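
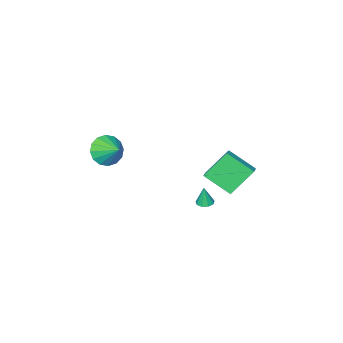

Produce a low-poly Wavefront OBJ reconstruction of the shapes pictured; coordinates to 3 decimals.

v -3.407 0.934 -2.12
v -2.695 -0.61 -1.03
v -4.709 1.479 -0.498
v -3.997 -0.066 0.592
v -2.743 1.486 -1.772
v -2.031 -0.059 -0.682
v -4.045 2.03 -0.15
v -3.333 0.486 0.94
v 3.712 -1.66 3.263
v 4.494 -1.342 2.623
v 3.808 -0.46 3.977
v 4.034 -1.164 2.384
v 3.487 -1.118 2.381
v 3 -1.218 2.614
v 2.705 -1.436 3.021
v 2.679 -1.715 3.494
v 2.93 -1.978 3.904
v 3.39 -2.157 4.143
v 3.937 -2.203 4.146
v 4.423 -2.103 3.913
v 4.719 -1.885 3.505
v 4.745 -1.606 3.033
v -0.878 1.386 -1.624
v -0.405 1.645 -1.646
v -0.802 1.354 -0.376
v -0.682 1.889 -1.623
v -1.05 1.897 -1.6
v -1.338 1.666 -1.589
v -1.411 1.304 -1.593
v -1.234 0.98 -1.612
v -0.89 0.846 -1.636
v -0.541 0.965 -1.655
v -0.349 1.28 -1.658
f 2 4 1
f 5 2 1
f 1 4 3
f 3 5 1
f 2 8 4
f 6 2 5
f 6 8 2
f 4 8 3
f 7 5 3
f 3 8 7
f 7 6 5
f 8 6 7
f 10 9 12
f 10 12 11
f 12 9 13
f 12 13 11
f 13 9 14
f 13 14 11
f 14 9 15
f 14 15 11
f 15 9 16
f 15 16 11
f 16 9 17
f 16 17 11
f 17 9 18
f 17 18 11
f 18 9 19
f 18 19 11
f 19 9 20
f 19 20 11
f 20 9 21
f 20 21 11
f 21 9 22
f 21 22 11
f 22 9 10
f 22 10 11
f 24 23 26
f 24 26 25
f 26 23 27
f 26 27 25
f 27 23 28
f 27 28 25
f 28 23 29
f 28 29 25
f 29 23 30
f 29 30 25
f 30 23 31
f 30 31 25
f 31 23 32
f 31 32 25
f 32 23 33
f 32 33 25
f 33 23 24
f 33 24 25



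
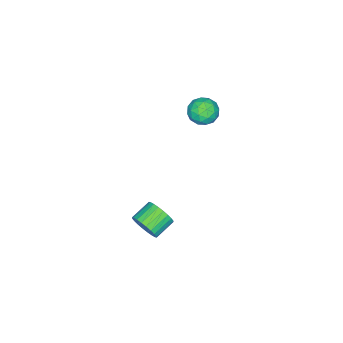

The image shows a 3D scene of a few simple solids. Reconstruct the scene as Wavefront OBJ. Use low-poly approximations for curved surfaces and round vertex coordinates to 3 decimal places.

v 0.156 2.005 2.586
v 0.626 2.581 2.778
v 0.474 1.399 3.622
v 0.944 1.975 3.814
v 0.183 2.079 3.825
v -0.013 2.454 3.185
v 1.113 1.526 3.215
v 0.917 1.901 2.575
v 1.217 2.285 3.168
v 0.642 2.627 3.544
v 0.458 1.353 2.856
v -0.117 1.695 3.232
v 0.363 2.346 2.591
v 0.737 1.634 3.809
v 0.29 1.695 3.815
v 0.566 2.034 3.929
v -0.013 2.272 2.83
v 0.263 2.61 2.943
v 0.004 2.315 3.558
v 0.837 1.37 3.457
v 1.113 1.708 3.57
v 0.534 1.946 2.471
v 0.81 2.285 2.585
v 1.096 1.665 2.842
v 0.986 2.511 2.933
v 1.174 2.154 3.542
v 1.273 1.89 3.19
v 1.158 2.111 2.814
v 0.649 2.712 3.155
v 0.836 2.355 3.764
v 0.389 2.417 3.77
v 0.273 2.637 3.393
v 0.996 2.538 3.383
v 0.264 1.625 2.636
v 0.451 1.268 3.245
v 0.827 1.343 3.007
v 0.711 1.563 2.63
v -0.074 1.826 2.858
v 0.114 1.469 3.467
v -0.058 1.869 3.586
v -0.173 2.09 3.21
v 0.104 1.442 3.017
v 4.147 1.288 -2.786
v 4.467 1.627 -2.199
v 3.473 1.851 -1.786
v 3.153 1.512 -2.374
v 4.44 1.85 -2.386
v 3.446 2.075 -1.973
v 4.368 1.988 -2.634
v 3.374 2.212 -2.221
v 4.263 2.019 -2.905
v 3.268 2.244 -2.492
v 4.14 1.939 -3.158
v 3.145 2.163 -2.745
v 4.018 1.76 -3.355
v 3.023 1.984 -2.942
v 3.916 1.509 -3.465
v 2.921 1.733 -3.052
v 3.849 1.224 -3.471
v 2.854 1.448 -3.059
v 3.827 0.949 -3.374
v 2.833 1.173 -2.961
v 3.854 0.725 -3.187
v 2.86 0.95 -2.774
v 3.926 0.588 -2.939
v 2.932 0.812 -2.526
v 4.032 0.556 -2.668
v 3.037 0.781 -2.255
v 4.155 0.637 -2.415
v 3.16 0.861 -2.002
v 4.277 0.816 -2.218
v 3.282 1.04 -1.805
v 4.379 1.067 -2.108
v 3.384 1.291 -1.695
v 4.446 1.352 -2.101
v 3.451 1.576 -1.689
f 1 38 17
f 38 12 41
f 17 41 6
f 38 41 17
f 1 17 13
f 17 6 18
f 13 18 2
f 17 18 13
f 1 13 22
f 13 2 23
f 22 23 8
f 13 23 22
f 1 22 34
f 22 8 37
f 34 37 11
f 22 37 34
f 1 34 38
f 34 11 42
f 38 42 12
f 34 42 38
f 2 18 29
f 18 6 32
f 29 32 10
f 18 32 29
f 6 41 19
f 41 12 40
f 19 40 5
f 41 40 19
f 12 42 39
f 42 11 35
f 39 35 3
f 42 35 39
f 11 37 36
f 37 8 24
f 36 24 7
f 37 24 36
f 8 23 28
f 23 2 25
f 28 25 9
f 23 25 28
f 4 30 16
f 30 10 31
f 16 31 5
f 30 31 16
f 4 16 14
f 16 5 15
f 14 15 3
f 16 15 14
f 4 14 21
f 14 3 20
f 21 20 7
f 14 20 21
f 4 21 26
f 21 7 27
f 26 27 9
f 21 27 26
f 4 26 30
f 26 9 33
f 30 33 10
f 26 33 30
f 5 31 19
f 31 10 32
f 19 32 6
f 31 32 19
f 3 15 39
f 15 5 40
f 39 40 12
f 15 40 39
f 7 20 36
f 20 3 35
f 36 35 11
f 20 35 36
f 9 27 28
f 27 7 24
f 28 24 8
f 27 24 28
f 10 33 29
f 33 9 25
f 29 25 2
f 33 25 29
f 44 43 47
f 44 47 45
f 45 47 48
f 45 48 46
f 47 43 49
f 47 49 48
f 48 49 50
f 48 50 46
f 49 43 51
f 49 51 50
f 50 51 52
f 50 52 46
f 51 43 53
f 51 53 52
f 52 53 54
f 52 54 46
f 53 43 55
f 53 55 54
f 54 55 56
f 54 56 46
f 55 43 57
f 55 57 56
f 56 57 58
f 56 58 46
f 57 43 59
f 57 59 58
f 58 59 60
f 58 60 46
f 59 43 61
f 59 61 60
f 60 61 62
f 60 62 46
f 61 43 63
f 61 63 62
f 62 63 64
f 62 64 46
f 63 43 65
f 63 65 64
f 64 65 66
f 64 66 46
f 65 43 67
f 65 67 66
f 66 67 68
f 66 68 46
f 67 43 69
f 67 69 68
f 68 69 70
f 68 70 46
f 69 43 71
f 69 71 70
f 70 71 72
f 70 72 46
f 71 43 73
f 71 73 72
f 72 73 74
f 72 74 46
f 73 43 75
f 73 75 74
f 74 75 76
f 74 76 46
f 75 43 44
f 75 44 76
f 76 44 45
f 76 45 46



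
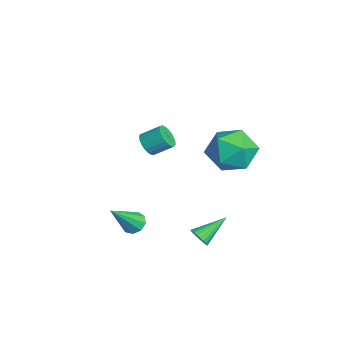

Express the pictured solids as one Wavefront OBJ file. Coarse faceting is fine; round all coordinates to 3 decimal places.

v 2.563 3.047 3.781
v 3.251 3.033 2.838
v 3.689 1.787 4.622
v 4.377 1.773 3.679
v 4.332 2.723 4.355
v 3.636 3.503 3.835
v 3.304 1.317 3.625
v 2.608 2.097 3.105
v 3.709 1.964 2.742
v 4.344 2.833 3.193
v 2.596 1.987 4.267
v 3.231 2.856 4.718
v 4.095 0.992 -0.97
v 4.486 1.258 -1.16
v 3.625 2.208 -0.23
v 4.348 1.289 -1.299
v 4.17 1.275 -1.388
v 3.981 1.218 -1.413
v 3.81 1.126 -1.372
v 3.682 1.014 -1.269
v 3.616 0.898 -1.12
v 3.624 0.797 -0.949
v 3.703 0.725 -0.781
v 3.842 0.694 -0.642
v 4.019 0.708 -0.553
v 4.208 0.766 -0.528
v 4.38 0.857 -0.569
v 4.508 0.969 -0.672
v 4.573 1.085 -0.821
v 4.566 1.186 -0.992
v -1.74 -0.158 0.856
v -1.162 -0.36 0.949
v -0.961 0.476 1.517
v -1.54 0.678 1.424
v -1.136 -0.22 0.734
v -0.935 0.616 1.302
v -1.214 -0.069 0.54
v -1.014 0.766 1.108
v -1.384 0.066 0.401
v -1.183 0.902 0.969
v -1.615 0.163 0.34
v -1.414 0.998 0.908
v -1.868 0.204 0.369
v -1.667 1.04 0.937
v -2.099 0.183 0.482
v -1.898 1.018 1.05
v -2.268 0.103 0.66
v -2.067 0.938 1.228
v -2.345 -0.023 0.871
v -2.145 0.813 1.439
v -2.318 -0.171 1.08
v -2.118 0.664 1.648
v -2.191 -0.317 1.25
v -1.991 0.518 1.818
v -1.987 -0.436 1.352
v -1.786 0.399 1.92
v -1.739 -0.507 1.368
v -1.538 0.329 1.937
v -1.492 -0.517 1.296
v -1.291 0.319 1.864
v -1.288 -0.465 1.148
v -1.087 0.371 1.716
v 1.476 -1.262 -1.725
v 1.946 -1.373 -2.046
v 2.224 -2.338 -0.255
v 2.002 -1.043 -1.833
v 1.812 -0.816 -1.57
v 1.465 -0.797 -1.379
v 1.123 -0.995 -1.351
v 0.946 -1.319 -1.497
v 1.017 -1.615 -1.751
v 1.303 -1.747 -1.992
v 1.67 -1.651 -2.109
f 1 12 6
f 1 6 2
f 1 2 8
f 1 8 11
f 1 11 12
f 2 6 10
f 6 12 5
f 12 11 3
f 11 8 7
f 8 2 9
f 4 10 5
f 4 5 3
f 4 3 7
f 4 7 9
f 4 9 10
f 5 10 6
f 3 5 12
f 7 3 11
f 9 7 8
f 10 9 2
f 14 13 16
f 14 16 15
f 16 13 17
f 16 17 15
f 17 13 18
f 17 18 15
f 18 13 19
f 18 19 15
f 19 13 20
f 19 20 15
f 20 13 21
f 20 21 15
f 21 13 22
f 21 22 15
f 22 13 23
f 22 23 15
f 23 13 24
f 23 24 15
f 24 13 25
f 24 25 15
f 25 13 26
f 25 26 15
f 26 13 27
f 26 27 15
f 27 13 28
f 27 28 15
f 28 13 29
f 28 29 15
f 29 13 30
f 29 30 15
f 30 13 14
f 30 14 15
f 32 31 35
f 32 35 33
f 33 35 36
f 33 36 34
f 35 31 37
f 35 37 36
f 36 37 38
f 36 38 34
f 37 31 39
f 37 39 38
f 38 39 40
f 38 40 34
f 39 31 41
f 39 41 40
f 40 41 42
f 40 42 34
f 41 31 43
f 41 43 42
f 42 43 44
f 42 44 34
f 43 31 45
f 43 45 44
f 44 45 46
f 44 46 34
f 45 31 47
f 45 47 46
f 46 47 48
f 46 48 34
f 47 31 49
f 47 49 48
f 48 49 50
f 48 50 34
f 49 31 51
f 49 51 50
f 50 51 52
f 50 52 34
f 51 31 53
f 51 53 52
f 52 53 54
f 52 54 34
f 53 31 55
f 53 55 54
f 54 55 56
f 54 56 34
f 55 31 57
f 55 57 56
f 56 57 58
f 56 58 34
f 57 31 59
f 57 59 58
f 58 59 60
f 58 60 34
f 59 31 61
f 59 61 60
f 60 61 62
f 60 62 34
f 61 31 32
f 61 32 62
f 62 32 33
f 62 33 34
f 64 63 66
f 64 66 65
f 66 63 67
f 66 67 65
f 67 63 68
f 67 68 65
f 68 63 69
f 68 69 65
f 69 63 70
f 69 70 65
f 70 63 71
f 70 71 65
f 71 63 72
f 71 72 65
f 72 63 73
f 72 73 65
f 73 63 64
f 73 64 65



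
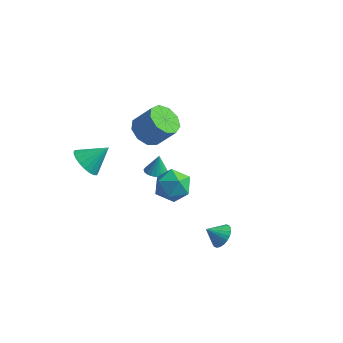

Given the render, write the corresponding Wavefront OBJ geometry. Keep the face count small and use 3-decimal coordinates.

v -3.709 -3.959 0.683
v -3.095 -4.72 0.747
v -2.771 -3.121 1.657
v -2.944 -4.516 0.427
v -2.926 -4.216 0.152
v -3.044 -3.872 -0.032
v -3.276 -3.543 -0.091
v -3.583 -3.285 -0.017
v -3.912 -3.144 0.178
v -4.205 -3.144 0.46
v -4.413 -3.285 0.781
v -4.499 -3.542 1.085
v -4.448 -3.871 1.32
v -4.27 -4.216 1.444
v -3.994 -4.516 1.437
v -3.669 -4.72 1.299
v -3.351 -4.792 1.055
v -3.198 2.069 -1.455
v -2.375 1.746 -2.058
v -1.319 1.988 -0.748
v -2.142 2.311 -0.145
v -2.463 2.47 -2.122
v -1.407 2.712 -0.811
v -2.895 3.006 -1.873
v -1.839 3.249 -0.563
v -3.468 3.104 -1.429
v -2.412 3.346 -0.119
v -3.915 2.717 -0.997
v -2.859 2.96 0.313
v -4.027 2.027 -0.779
v -2.971 2.27 0.531
v -3.75 1.357 -0.878
v -2.694 1.599 0.432
v -3.215 1.019 -1.247
v -2.159 1.262 0.063
v -2.672 1.173 -1.713
v -1.616 1.416 -0.403
v 0.859 -2.417 0.26
v 1.796 -2.737 0.725
v 0.464 -4.103 -0.105
v 1.401 -4.423 0.36
v 0.596 -4.014 0.977
v 0.84 -2.972 1.203
v 1.42 -3.868 -0.583
v 1.664 -2.826 -0.357
v 2.142 -3.634 0.204
v 1.633 -3.724 1.168
v 0.627 -3.116 -0.548
v 0.118 -3.206 0.416
v -1.622 0.11 -2.748
v -1.223 0.649 -2.914
v -1.578 0.43 -1.612
v -1.487 0.76 -2.936
v -1.774 0.76 -2.925
v -2.034 0.647 -2.883
v -2.223 0.441 -2.818
v -2.308 0.178 -2.741
v -2.275 -0.097 -2.664
v -2.128 -0.335 -2.603
v -1.894 -0.497 -2.566
v -1.613 -0.554 -2.561
v -1.333 -0.496 -2.588
v -1.103 -0.333 -2.642
v -0.963 -0.093 -2.715
v -0.937 0.181 -2.794
v -1.029 0.444 -2.864
v 3.948 -3.362 -2.911
v 4.38 -3.996 -2.842
v 3.232 -3.778 -2.249
v 4.488 -3.826 -2.619
v 4.514 -3.586 -2.44
v 4.454 -3.312 -2.333
v 4.317 -3.045 -2.315
v 4.123 -2.827 -2.386
v 3.903 -2.69 -2.538
v 3.689 -2.656 -2.747
v 3.515 -2.729 -2.981
v 3.407 -2.898 -3.204
v 3.381 -3.138 -3.382
v 3.441 -3.413 -3.489
v 3.579 -3.679 -3.508
v 3.772 -3.897 -3.436
v 3.992 -4.034 -3.285
v 4.206 -4.069 -3.076
f 2 1 4
f 2 4 3
f 4 1 5
f 4 5 3
f 5 1 6
f 5 6 3
f 6 1 7
f 6 7 3
f 7 1 8
f 7 8 3
f 8 1 9
f 8 9 3
f 9 1 10
f 9 10 3
f 10 1 11
f 10 11 3
f 11 1 12
f 11 12 3
f 12 1 13
f 12 13 3
f 13 1 14
f 13 14 3
f 14 1 15
f 14 15 3
f 15 1 16
f 15 16 3
f 16 1 17
f 16 17 3
f 17 1 2
f 17 2 3
f 19 18 22
f 19 22 20
f 20 22 23
f 20 23 21
f 22 18 24
f 22 24 23
f 23 24 25
f 23 25 21
f 24 18 26
f 24 26 25
f 25 26 27
f 25 27 21
f 26 18 28
f 26 28 27
f 27 28 29
f 27 29 21
f 28 18 30
f 28 30 29
f 29 30 31
f 29 31 21
f 30 18 32
f 30 32 31
f 31 32 33
f 31 33 21
f 32 18 34
f 32 34 33
f 33 34 35
f 33 35 21
f 34 18 36
f 34 36 35
f 35 36 37
f 35 37 21
f 36 18 19
f 36 19 37
f 37 19 20
f 37 20 21
f 38 49 43
f 38 43 39
f 38 39 45
f 38 45 48
f 38 48 49
f 39 43 47
f 43 49 42
f 49 48 40
f 48 45 44
f 45 39 46
f 41 47 42
f 41 42 40
f 41 40 44
f 41 44 46
f 41 46 47
f 42 47 43
f 40 42 49
f 44 40 48
f 46 44 45
f 47 46 39
f 51 50 53
f 51 53 52
f 53 50 54
f 53 54 52
f 54 50 55
f 54 55 52
f 55 50 56
f 55 56 52
f 56 50 57
f 56 57 52
f 57 50 58
f 57 58 52
f 58 50 59
f 58 59 52
f 59 50 60
f 59 60 52
f 60 50 61
f 60 61 52
f 61 50 62
f 61 62 52
f 62 50 63
f 62 63 52
f 63 50 64
f 63 64 52
f 64 50 65
f 64 65 52
f 65 50 66
f 65 66 52
f 66 50 51
f 66 51 52
f 68 67 70
f 68 70 69
f 70 67 71
f 70 71 69
f 71 67 72
f 71 72 69
f 72 67 73
f 72 73 69
f 73 67 74
f 73 74 69
f 74 67 75
f 74 75 69
f 75 67 76
f 75 76 69
f 76 67 77
f 76 77 69
f 77 67 78
f 77 78 69
f 78 67 79
f 78 79 69
f 79 67 80
f 79 80 69
f 80 67 81
f 80 81 69
f 81 67 82
f 81 82 69
f 82 67 83
f 82 83 69
f 83 67 84
f 83 84 69
f 84 67 68
f 84 68 69



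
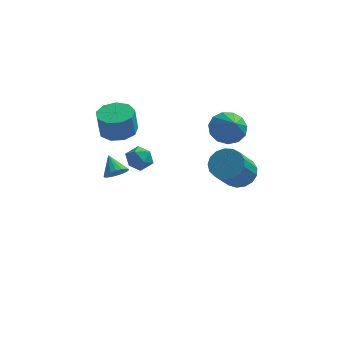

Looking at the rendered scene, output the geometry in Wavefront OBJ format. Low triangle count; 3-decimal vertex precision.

v 2.077 -1.869 2.032
v 2.632 -2.356 1.851
v 2.158 -3.357 3.087
v 1.603 -2.871 3.268
v 2.788 -2.132 2.092
v 2.313 -3.134 3.328
v 2.781 -1.848 2.319
v 2.306 -2.85 3.555
v 2.612 -1.569 2.48
v 2.138 -2.571 3.716
v 2.321 -1.359 2.539
v 1.847 -2.36 3.775
v 1.975 -1.265 2.482
v 1.5 -2.267 3.718
v 1.651 -1.31 2.321
v 1.177 -2.312 3.558
v 1.425 -1.483 2.095
v 0.951 -2.485 3.331
v 1.349 -1.745 1.854
v 0.875 -2.746 3.09
v 1.439 -2.035 1.653
v 0.965 -3.036 2.889
v 1.676 -2.287 1.54
v 1.201 -3.288 2.776
v 2.004 -2.443 1.539
v 1.53 -3.445 2.775
v 2.349 -2.468 1.651
v 1.875 -3.47 2.887
v 1.341 2.772 1.4
v 2.108 2.695 1.041
v 1.699 1.848 2.36
v 2.145 3.046 1.364
v 1.927 3.31 1.699
v 1.523 3.403 1.939
v 1.062 3.296 2.008
v 0.689 3.022 1.883
v 0.523 2.669 1.605
v 0.617 2.349 1.262
v 0.941 2.163 0.962
v 1.393 2.17 0.802
v 1.827 2.369 0.831
v -3.4 2.547 -1.649
v -2.876 2.66 -1.429
v -3.82 3.253 -1.011
v -2.893 2.827 -1.625
v -3.011 2.939 -1.826
v -3.206 2.973 -1.992
v -3.439 2.923 -2.09
v -3.665 2.798 -2.1
v -3.838 2.624 -2.022
v -3.925 2.434 -1.869
v -3.908 2.267 -1.673
v -3.79 2.156 -1.473
v -3.595 2.122 -1.307
v -3.361 2.172 -1.209
v -3.136 2.296 -1.198
v -2.962 2.471 -1.277
v -3.079 0.973 2.246
v -2.598 1.627 2.36
v -2.699 1.501 3.509
v -3.181 0.847 3.394
v -3.134 1.787 2.33
v -3.236 1.661 3.479
v -3.645 1.566 2.261
v -3.747 1.44 3.409
v -3.891 1.068 2.184
v -3.993 0.942 3.333
v -3.757 0.525 2.136
v -3.859 0.399 3.285
v -3.306 0.192 2.14
v -3.408 0.066 3.288
v -2.749 0.225 2.193
v -2.85 0.098 3.341
v -2.346 0.607 2.27
v -2.447 0.481 3.419
v -2.286 1.161 2.336
v -2.388 1.035 3.485
v -3.035 2.841 -0.584
v -2.688 3.305 -0.948
v -2.152 2.175 -0.592
v -1.805 2.639 -0.956
v -1.967 2.767 -0.304
v -2.513 3.179 -0.299
v -2.327 2.301 -1.241
v -2.873 2.713 -1.236
v -2.251 2.971 -1.354
v -2.028 3.259 -0.775
v -2.812 2.221 -0.765
v -2.589 2.509 -0.186
f 2 1 5
f 2 5 3
f 3 5 6
f 3 6 4
f 5 1 7
f 5 7 6
f 6 7 8
f 6 8 4
f 7 1 9
f 7 9 8
f 8 9 10
f 8 10 4
f 9 1 11
f 9 11 10
f 10 11 12
f 10 12 4
f 11 1 13
f 11 13 12
f 12 13 14
f 12 14 4
f 13 1 15
f 13 15 14
f 14 15 16
f 14 16 4
f 15 1 17
f 15 17 16
f 16 17 18
f 16 18 4
f 17 1 19
f 17 19 18
f 18 19 20
f 18 20 4
f 19 1 21
f 19 21 20
f 20 21 22
f 20 22 4
f 21 1 23
f 21 23 22
f 22 23 24
f 22 24 4
f 23 1 25
f 23 25 24
f 24 25 26
f 24 26 4
f 25 1 27
f 25 27 26
f 26 27 28
f 26 28 4
f 27 1 2
f 27 2 28
f 28 2 3
f 28 3 4
f 30 29 32
f 30 32 31
f 32 29 33
f 32 33 31
f 33 29 34
f 33 34 31
f 34 29 35
f 34 35 31
f 35 29 36
f 35 36 31
f 36 29 37
f 36 37 31
f 37 29 38
f 37 38 31
f 38 29 39
f 38 39 31
f 39 29 40
f 39 40 31
f 40 29 41
f 40 41 31
f 41 29 30
f 41 30 31
f 43 42 45
f 43 45 44
f 45 42 46
f 45 46 44
f 46 42 47
f 46 47 44
f 47 42 48
f 47 48 44
f 48 42 49
f 48 49 44
f 49 42 50
f 49 50 44
f 50 42 51
f 50 51 44
f 51 42 52
f 51 52 44
f 52 42 53
f 52 53 44
f 53 42 54
f 53 54 44
f 54 42 55
f 54 55 44
f 55 42 56
f 55 56 44
f 56 42 57
f 56 57 44
f 57 42 43
f 57 43 44
f 59 58 62
f 59 62 60
f 60 62 63
f 60 63 61
f 62 58 64
f 62 64 63
f 63 64 65
f 63 65 61
f 64 58 66
f 64 66 65
f 65 66 67
f 65 67 61
f 66 58 68
f 66 68 67
f 67 68 69
f 67 69 61
f 68 58 70
f 68 70 69
f 69 70 71
f 69 71 61
f 70 58 72
f 70 72 71
f 71 72 73
f 71 73 61
f 72 58 74
f 72 74 73
f 73 74 75
f 73 75 61
f 74 58 76
f 74 76 75
f 75 76 77
f 75 77 61
f 76 58 59
f 76 59 77
f 77 59 60
f 77 60 61
f 78 89 83
f 78 83 79
f 78 79 85
f 78 85 88
f 78 88 89
f 79 83 87
f 83 89 82
f 89 88 80
f 88 85 84
f 85 79 86
f 81 87 82
f 81 82 80
f 81 80 84
f 81 84 86
f 81 86 87
f 82 87 83
f 80 82 89
f 84 80 88
f 86 84 85
f 87 86 79



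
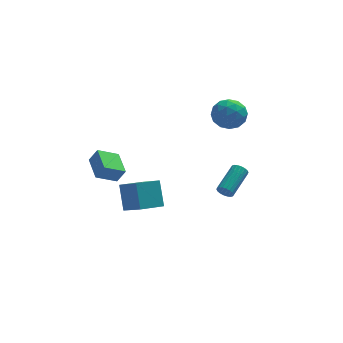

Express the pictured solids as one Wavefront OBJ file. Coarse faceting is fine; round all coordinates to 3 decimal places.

v -2.938 2.921 -4.63
v -4.159 2.644 -3.96
v -3.146 4.571 -4.326
v -4.368 4.293 -3.657
v -2.452 2.827 -3.783
v -3.674 2.549 -3.114
v -2.661 4.476 -3.48
v -3.882 4.199 -2.81
v 2.37 3.138 0.311
v 2.931 3.423 1.192
v 3.789 2.337 -0.332
v 4.35 2.622 0.549
v 3.557 1.888 0.626
v 2.68 2.383 1.023
v 4.04 3.377 -0.163
v 3.163 3.872 0.234
v 3.963 3.571 0.899
v 3.664 2.651 1.387
v 3.056 3.109 -0.527
v 2.757 2.189 -0.039
v 2.526 3.351 0.808
v 4.194 2.409 0.052
v 3.728 1.978 0.097
v 4.058 2.145 0.615
v 2.378 2.74 0.709
v 2.708 2.907 1.227
v 3.076 2.005 0.894
v 4.012 2.853 -0.367
v 4.342 3.02 0.151
v 2.662 3.615 0.245
v 2.992 3.782 0.763
v 3.644 3.755 -0.034
v 3.462 3.605 1.154
v 4.296 3.135 0.776
v 4.114 3.578 0.357
v 3.598 3.869 0.591
v 3.286 3.065 1.441
v 4.121 2.594 1.063
v 3.655 2.162 1.108
v 3.139 2.454 1.341
v 3.893 3.151 1.268
v 2.599 3.166 -0.203
v 3.434 2.695 -0.581
v 3.581 3.306 -0.481
v 3.065 3.598 -0.248
v 2.424 2.625 0.084
v 3.258 2.155 -0.294
v 3.122 1.891 0.269
v 2.606 2.182 0.503
v 2.827 2.609 -0.408
v -3.269 -3.414 -2.208
v -3.364 -2.443 -0.877
v -1.958 -2.785 -2.574
v -2.052 -1.814 -1.244
v -2.508 -4.506 -1.356
v -2.602 -3.535 -0.026
v -1.196 -3.877 -1.723
v -1.291 -2.906 -0.392
v 2.425 -1.528 -2.757
v 2.74 -1.566 -3.157
v 3.789 -0.169 -2.462
v 3.475 -0.132 -2.063
v 2.586 -1.415 -3.228
v 3.635 -0.018 -2.533
v 2.4 -1.286 -3.206
v 3.449 0.11 -2.511
v 2.219 -1.206 -3.094
v 3.268 0.191 -2.399
v 2.079 -1.189 -2.917
v 3.129 0.207 -2.222
v 2.008 -1.24 -2.707
v 3.057 0.157 -2.012
v 2.019 -1.347 -2.508
v 3.068 0.049 -1.813
v 2.111 -1.491 -2.358
v 3.16 -0.094 -1.663
v 2.265 -1.642 -2.287
v 3.314 -0.245 -1.592
v 2.451 -1.77 -2.309
v 3.5 -0.374 -1.614
v 2.632 -1.851 -2.421
v 3.681 -0.454 -1.726
v 2.771 -1.867 -2.598
v 3.821 -0.471 -1.903
v 2.843 -1.817 -2.808
v 3.892 -0.42 -2.113
v 2.832 -1.709 -3.007
v 3.881 -0.313 -2.312
f 2 4 1
f 5 2 1
f 1 4 3
f 3 5 1
f 2 8 4
f 6 2 5
f 6 8 2
f 4 8 3
f 7 5 3
f 3 8 7
f 7 6 5
f 8 6 7
f 9 46 25
f 46 20 49
f 25 49 14
f 46 49 25
f 9 25 21
f 25 14 26
f 21 26 10
f 25 26 21
f 9 21 30
f 21 10 31
f 30 31 16
f 21 31 30
f 9 30 42
f 30 16 45
f 42 45 19
f 30 45 42
f 9 42 46
f 42 19 50
f 46 50 20
f 42 50 46
f 10 26 37
f 26 14 40
f 37 40 18
f 26 40 37
f 14 49 27
f 49 20 48
f 27 48 13
f 49 48 27
f 20 50 47
f 50 19 43
f 47 43 11
f 50 43 47
f 19 45 44
f 45 16 32
f 44 32 15
f 45 32 44
f 16 31 36
f 31 10 33
f 36 33 17
f 31 33 36
f 12 38 24
f 38 18 39
f 24 39 13
f 38 39 24
f 12 24 22
f 24 13 23
f 22 23 11
f 24 23 22
f 12 22 29
f 22 11 28
f 29 28 15
f 22 28 29
f 12 29 34
f 29 15 35
f 34 35 17
f 29 35 34
f 12 34 38
f 34 17 41
f 38 41 18
f 34 41 38
f 13 39 27
f 39 18 40
f 27 40 14
f 39 40 27
f 11 23 47
f 23 13 48
f 47 48 20
f 23 48 47
f 15 28 44
f 28 11 43
f 44 43 19
f 28 43 44
f 17 35 36
f 35 15 32
f 36 32 16
f 35 32 36
f 18 41 37
f 41 17 33
f 37 33 10
f 41 33 37
f 52 54 51
f 55 52 51
f 51 54 53
f 53 55 51
f 52 58 54
f 56 52 55
f 56 58 52
f 54 58 53
f 57 55 53
f 53 58 57
f 57 56 55
f 58 56 57
f 60 59 63
f 60 63 61
f 61 63 64
f 61 64 62
f 63 59 65
f 63 65 64
f 64 65 66
f 64 66 62
f 65 59 67
f 65 67 66
f 66 67 68
f 66 68 62
f 67 59 69
f 67 69 68
f 68 69 70
f 68 70 62
f 69 59 71
f 69 71 70
f 70 71 72
f 70 72 62
f 71 59 73
f 71 73 72
f 72 73 74
f 72 74 62
f 73 59 75
f 73 75 74
f 74 75 76
f 74 76 62
f 75 59 77
f 75 77 76
f 76 77 78
f 76 78 62
f 77 59 79
f 77 79 78
f 78 79 80
f 78 80 62
f 79 59 81
f 79 81 80
f 80 81 82
f 80 82 62
f 81 59 83
f 81 83 82
f 82 83 84
f 82 84 62
f 83 59 85
f 83 85 84
f 84 85 86
f 84 86 62
f 85 59 87
f 85 87 86
f 86 87 88
f 86 88 62
f 87 59 60
f 87 60 88
f 88 60 61
f 88 61 62



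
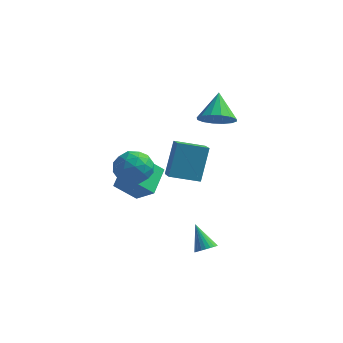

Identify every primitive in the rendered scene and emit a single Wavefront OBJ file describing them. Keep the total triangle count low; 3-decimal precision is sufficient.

v -1.751 -1.366 1.624
v -0.818 -1.378 1.782
v -1.622 -2.622 0.758
v -0.689 -2.634 0.916
v -1.29 -2.826 1.621
v -1.37 -2.05 2.156
v -1.07 -1.95 0.384
v -1.15 -1.174 0.919
v -0.397 -1.739 1.015
v -0.533 -2.28 1.779
v -1.907 -1.72 0.761
v -2.043 -2.261 1.525
v -1.296 -1.262 1.779
v -1.144 -2.738 0.761
v -1.497 -2.851 1.175
v -0.949 -2.858 1.268
v -1.621 -1.657 1.999
v -1.072 -1.664 2.092
v -1.349 -2.515 1.997
v -1.368 -2.336 0.448
v -0.819 -2.343 0.541
v -1.491 -1.142 1.272
v -0.943 -1.149 1.365
v -1.091 -1.485 0.543
v -0.5 -1.481 1.421
v -0.424 -2.219 0.912
v -0.648 -1.818 0.599
v -0.695 -1.361 0.914
v -0.58 -1.799 1.87
v -0.504 -2.537 1.361
v -0.857 -2.65 1.776
v -0.904 -2.194 2.09
v -0.333 -2.012 1.42
v -1.936 -1.463 1.179
v -1.86 -2.201 0.67
v -1.536 -1.806 0.45
v -1.583 -1.35 0.764
v -2.016 -1.781 1.628
v -1.94 -2.519 1.119
v -1.745 -2.639 1.626
v -1.792 -2.182 1.941
v -2.107 -1.988 1.12
v -2.525 1.159 -2.922
v -3.418 0.627 -1.985
v -2.646 2.593 -2.222
v -3.539 2.06 -1.285
v -1.521 0.86 -2.135
v -2.414 0.327 -1.198
v -1.642 2.293 -1.435
v -2.535 1.761 -0.498
v 0.519 3.227 1.852
v 1.277 2.984 2.314
v 0.181 4.293 2.968
v 1.417 3.333 2.023
v 1.316 3.654 1.685
v 1.002 3.86 1.393
v 0.559 3.897 1.223
v 0.104 3.754 1.222
v -0.239 3.469 1.39
v -0.379 3.12 1.682
v -0.278 2.799 2.02
v 0.036 2.593 2.312
v 0.479 2.556 2.481
v 0.934 2.7 2.482
v 2.395 -2.601 -2.579
v 2.84 -2.497 -2.33
v 1.685 -2.099 -1.521
v 2.81 -2.324 -2.432
v 2.717 -2.193 -2.557
v 2.575 -2.125 -2.684
v 2.406 -2.129 -2.796
v 2.235 -2.204 -2.875
v 2.088 -2.341 -2.909
v 1.988 -2.516 -2.892
v 1.95 -2.705 -2.828
v 1.98 -2.878 -2.726
v 2.073 -3.009 -2.602
v 2.215 -3.077 -2.474
v 2.384 -3.074 -2.362
v 2.555 -2.998 -2.284
v 2.702 -2.862 -2.25
v 2.802 -2.686 -2.266
v -0.934 1.136 -1.053
v -0.899 2.056 0.62
v -1.517 2.07 -1.555
v -1.482 2.99 0.118
v 0.362 1.75 -1.418
v 0.397 2.67 0.255
v -0.221 2.684 -1.92
v -0.186 3.604 -0.247
f 1 38 17
f 38 12 41
f 17 41 6
f 38 41 17
f 1 17 13
f 17 6 18
f 13 18 2
f 17 18 13
f 1 13 22
f 13 2 23
f 22 23 8
f 13 23 22
f 1 22 34
f 22 8 37
f 34 37 11
f 22 37 34
f 1 34 38
f 34 11 42
f 38 42 12
f 34 42 38
f 2 18 29
f 18 6 32
f 29 32 10
f 18 32 29
f 6 41 19
f 41 12 40
f 19 40 5
f 41 40 19
f 12 42 39
f 42 11 35
f 39 35 3
f 42 35 39
f 11 37 36
f 37 8 24
f 36 24 7
f 37 24 36
f 8 23 28
f 23 2 25
f 28 25 9
f 23 25 28
f 4 30 16
f 30 10 31
f 16 31 5
f 30 31 16
f 4 16 14
f 16 5 15
f 14 15 3
f 16 15 14
f 4 14 21
f 14 3 20
f 21 20 7
f 14 20 21
f 4 21 26
f 21 7 27
f 26 27 9
f 21 27 26
f 4 26 30
f 26 9 33
f 30 33 10
f 26 33 30
f 5 31 19
f 31 10 32
f 19 32 6
f 31 32 19
f 3 15 39
f 15 5 40
f 39 40 12
f 15 40 39
f 7 20 36
f 20 3 35
f 36 35 11
f 20 35 36
f 9 27 28
f 27 7 24
f 28 24 8
f 27 24 28
f 10 33 29
f 33 9 25
f 29 25 2
f 33 25 29
f 44 46 43
f 47 44 43
f 43 46 45
f 45 47 43
f 44 50 46
f 48 44 47
f 48 50 44
f 46 50 45
f 49 47 45
f 45 50 49
f 49 48 47
f 50 48 49
f 52 51 54
f 52 54 53
f 54 51 55
f 54 55 53
f 55 51 56
f 55 56 53
f 56 51 57
f 56 57 53
f 57 51 58
f 57 58 53
f 58 51 59
f 58 59 53
f 59 51 60
f 59 60 53
f 60 51 61
f 60 61 53
f 61 51 62
f 61 62 53
f 62 51 63
f 62 63 53
f 63 51 64
f 63 64 53
f 64 51 52
f 64 52 53
f 66 65 68
f 66 68 67
f 68 65 69
f 68 69 67
f 69 65 70
f 69 70 67
f 70 65 71
f 70 71 67
f 71 65 72
f 71 72 67
f 72 65 73
f 72 73 67
f 73 65 74
f 73 74 67
f 74 65 75
f 74 75 67
f 75 65 76
f 75 76 67
f 76 65 77
f 76 77 67
f 77 65 78
f 77 78 67
f 78 65 79
f 78 79 67
f 79 65 80
f 79 80 67
f 80 65 81
f 80 81 67
f 81 65 82
f 81 82 67
f 82 65 66
f 82 66 67
f 84 86 83
f 87 84 83
f 83 86 85
f 85 87 83
f 84 90 86
f 88 84 87
f 88 90 84
f 86 90 85
f 89 87 85
f 85 90 89
f 89 88 87
f 90 88 89



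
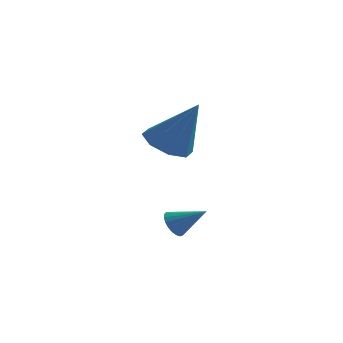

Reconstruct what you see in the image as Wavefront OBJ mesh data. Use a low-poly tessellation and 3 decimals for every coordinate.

v 0.273 1.544 -0.437
v 0.999 1.8 -0.843
v 1.247 1.436 1.237
v 0.647 2.312 -0.605
v 0.076 2.375 -0.269
v -0.38 1.951 -0.031
v -0.453 1.289 -0.032
v -0.1 0.777 -0.27
v 0.471 0.714 -0.606
v 0.926 1.138 -0.843
v 0.696 0.44 -3.34
v 0.967 0.608 -3.738
v 1.684 0.36 -2.7
v 0.917 0.789 -3.638
v 0.83 0.91 -3.488
v 0.719 0.949 -3.311
v 0.604 0.9 -3.14
v 0.505 0.772 -3.003
v 0.439 0.587 -2.924
v 0.417 0.376 -2.917
v 0.444 0.176 -2.984
v 0.514 0.022 -3.111
v 0.616 -0.06 -3.279
v 0.731 -0.055 -3.457
v 0.84 0.036 -3.614
v 0.925 0.196 -3.724
v 0.969 0.399 -3.768
f 2 1 4
f 2 4 3
f 4 1 5
f 4 5 3
f 5 1 6
f 5 6 3
f 6 1 7
f 6 7 3
f 7 1 8
f 7 8 3
f 8 1 9
f 8 9 3
f 9 1 10
f 9 10 3
f 10 1 2
f 10 2 3
f 12 11 14
f 12 14 13
f 14 11 15
f 14 15 13
f 15 11 16
f 15 16 13
f 16 11 17
f 16 17 13
f 17 11 18
f 17 18 13
f 18 11 19
f 18 19 13
f 19 11 20
f 19 20 13
f 20 11 21
f 20 21 13
f 21 11 22
f 21 22 13
f 22 11 23
f 22 23 13
f 23 11 24
f 23 24 13
f 24 11 25
f 24 25 13
f 25 11 26
f 25 26 13
f 26 11 27
f 26 27 13
f 27 11 12
f 27 12 13



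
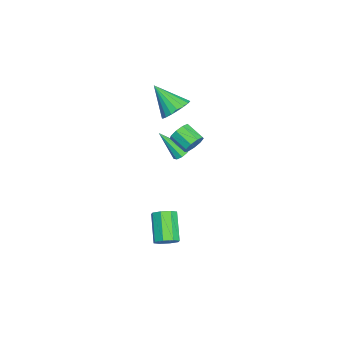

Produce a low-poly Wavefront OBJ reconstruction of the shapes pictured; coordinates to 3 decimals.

v 4.296 -1.92 -4.215
v 4.629 -1.484 -3.675
v 3.077 -1.824 -2.444
v 2.744 -2.26 -2.985
v 4.278 -1.173 -4.031
v 2.726 -1.513 -2.8
v 3.938 -1.299 -4.496
v 2.386 -1.639 -3.265
v 3.807 -1.789 -4.796
v 2.255 -2.129 -3.565
v 3.963 -2.356 -4.756
v 2.411 -2.696 -3.525
v 4.314 -2.667 -4.4
v 2.762 -3.007 -3.169
v 4.654 -2.541 -3.935
v 3.102 -2.881 -2.704
v 4.785 -2.051 -3.635
v 3.233 -2.391 -2.404
v 0.19 -1.564 0.369
v 0.504 -1.191 0.719
v 0.03 -2.896 1.931
v 0.103 -1.108 0.749
v -0.257 -1.238 0.601
v -0.408 -1.52 0.344
v -0.279 -1.823 0.099
v 0.07 -2.005 -0.02
v 0.474 -1.98 0.043
v 0.746 -1.76 0.258
v 0.758 -1.449 0.525
v 3.02 -0.509 3.721
v 3.543 -0.635 4.199
v 2.863 -1.558 4.698
v 2.34 -1.431 4.219
v 3.226 -0.304 4.38
v 2.546 -1.227 4.878
v 2.813 -0.069 4.252
v 2.133 -0.992 4.75
v 2.496 -0.039 3.876
v 1.816 -0.962 4.374
v 2.425 -0.229 3.427
v 1.745 -1.152 3.925
v 2.632 -0.55 3.116
v 1.952 -1.473 3.614
v 3.021 -0.851 3.088
v 2.341 -1.774 3.586
v 3.409 -0.992 3.356
v 2.729 -1.915 3.854
v 3.615 -0.907 3.795
v 2.935 -1.83 4.293
v -1.245 -2.053 3.092
v -0.289 -2.194 3.45
v -1.995 -3.447 4.548
v -0.443 -1.845 3.705
v -0.756 -1.538 3.838
v -1.166 -1.332 3.823
v -1.591 -1.27 3.664
v -1.948 -1.362 3.391
v -2.165 -1.592 3.06
v -2.2 -1.913 2.734
v -2.046 -2.262 2.48
v -1.734 -2.569 2.347
v -1.324 -2.775 2.361
v -0.899 -2.837 2.52
v -0.542 -2.745 2.793
v -0.325 -2.515 3.125
f 2 1 5
f 2 5 3
f 3 5 6
f 3 6 4
f 5 1 7
f 5 7 6
f 6 7 8
f 6 8 4
f 7 1 9
f 7 9 8
f 8 9 10
f 8 10 4
f 9 1 11
f 9 11 10
f 10 11 12
f 10 12 4
f 11 1 13
f 11 13 12
f 12 13 14
f 12 14 4
f 13 1 15
f 13 15 14
f 14 15 16
f 14 16 4
f 15 1 17
f 15 17 16
f 16 17 18
f 16 18 4
f 17 1 2
f 17 2 18
f 18 2 3
f 18 3 4
f 20 19 22
f 20 22 21
f 22 19 23
f 22 23 21
f 23 19 24
f 23 24 21
f 24 19 25
f 24 25 21
f 25 19 26
f 25 26 21
f 26 19 27
f 26 27 21
f 27 19 28
f 27 28 21
f 28 19 29
f 28 29 21
f 29 19 20
f 29 20 21
f 31 30 34
f 31 34 32
f 32 34 35
f 32 35 33
f 34 30 36
f 34 36 35
f 35 36 37
f 35 37 33
f 36 30 38
f 36 38 37
f 37 38 39
f 37 39 33
f 38 30 40
f 38 40 39
f 39 40 41
f 39 41 33
f 40 30 42
f 40 42 41
f 41 42 43
f 41 43 33
f 42 30 44
f 42 44 43
f 43 44 45
f 43 45 33
f 44 30 46
f 44 46 45
f 45 46 47
f 45 47 33
f 46 30 48
f 46 48 47
f 47 48 49
f 47 49 33
f 48 30 31
f 48 31 49
f 49 31 32
f 49 32 33
f 51 50 53
f 51 53 52
f 53 50 54
f 53 54 52
f 54 50 55
f 54 55 52
f 55 50 56
f 55 56 52
f 56 50 57
f 56 57 52
f 57 50 58
f 57 58 52
f 58 50 59
f 58 59 52
f 59 50 60
f 59 60 52
f 60 50 61
f 60 61 52
f 61 50 62
f 61 62 52
f 62 50 63
f 62 63 52
f 63 50 64
f 63 64 52
f 64 50 65
f 64 65 52
f 65 50 51
f 65 51 52



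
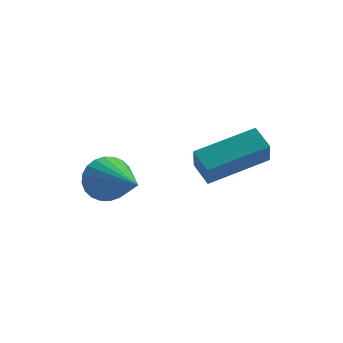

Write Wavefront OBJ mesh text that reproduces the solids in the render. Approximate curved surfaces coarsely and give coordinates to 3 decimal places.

v -1.758 1.505 -0.797
v -1.263 1.225 -1.345
v -1.782 -0.445 0.177
v -1.065 1.328 -1.133
v -0.972 1.459 -0.87
v -1 1.597 -0.595
v -1.142 1.72 -0.351
v -1.379 1.811 -0.175
v -1.673 1.855 -0.094
v -1.98 1.846 -0.12
v -2.253 1.785 -0.249
v -2.451 1.681 -0.461
v -2.543 1.551 -0.725
v -2.516 1.413 -0.999
v -2.373 1.29 -1.243
v -2.137 1.199 -1.419
v -1.843 1.155 -1.5
v -1.536 1.164 -1.474
v 0.271 -0.713 -0.321
v 0.039 -1.081 0.557
v 0.258 0.054 -0.002
v 0.026 -0.315 0.875
v 2.194 -0.865 0.125
v 1.962 -1.234 1.002
v 2.181 -0.099 0.443
v 1.949 -0.467 1.321
f 2 1 4
f 2 4 3
f 4 1 5
f 4 5 3
f 5 1 6
f 5 6 3
f 6 1 7
f 6 7 3
f 7 1 8
f 7 8 3
f 8 1 9
f 8 9 3
f 9 1 10
f 9 10 3
f 10 1 11
f 10 11 3
f 11 1 12
f 11 12 3
f 12 1 13
f 12 13 3
f 13 1 14
f 13 14 3
f 14 1 15
f 14 15 3
f 15 1 16
f 15 16 3
f 16 1 17
f 16 17 3
f 17 1 18
f 17 18 3
f 18 1 2
f 18 2 3
f 20 22 19
f 23 20 19
f 19 22 21
f 21 23 19
f 20 26 22
f 24 20 23
f 24 26 20
f 22 26 21
f 25 23 21
f 21 26 25
f 25 24 23
f 26 24 25



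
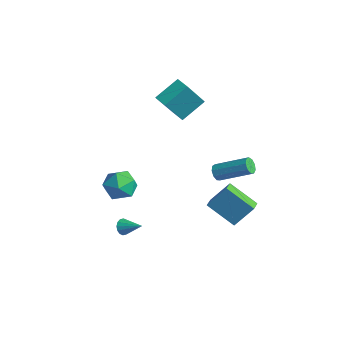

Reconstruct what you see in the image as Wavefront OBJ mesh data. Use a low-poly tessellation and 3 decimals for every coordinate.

v -4.009 2.804 0.457
v -3.901 1.584 2.273
v -3.896 4.182 1.377
v -3.788 2.961 3.192
v -3.132 2.779 0.388
v -3.024 1.558 2.203
v -3.019 4.156 1.307
v -2.911 2.936 3.123
v -0.647 -2.886 -3.789
v -0.355 -3.117 -4.138
v 0.387 -2.454 -3.211
v -0.4 -2.876 -4.236
v -0.512 -2.638 -4.214
v -0.659 -2.466 -4.079
v -0.804 -2.406 -3.866
v -0.906 -2.475 -3.632
v -0.938 -2.654 -3.441
v -0.893 -2.895 -3.343
v -0.781 -3.133 -3.364
v -0.634 -3.305 -3.5
v -0.49 -3.365 -3.713
v -0.387 -3.296 -3.946
v -0.845 3.306 -2.694
v -0.542 3.292 -3.129
v 0.869 4.419 -2.18
v 0.565 4.434 -1.746
v -0.763 3.579 -3.141
v 0.648 4.706 -2.193
v -1.022 3.739 -2.945
v 0.389 4.866 -1.996
v -1.199 3.696 -2.631
v 0.212 4.823 -1.683
v -1.211 3.471 -2.347
v 0.2 4.598 -1.398
v -1.051 3.169 -2.226
v 0.36 4.296 -1.277
v -0.795 2.931 -2.323
v 0.616 4.059 -1.374
v -0.563 2.869 -2.595
v 0.848 3.996 -1.646
v -0.463 3.011 -2.913
v 0.948 4.139 -1.964
v 0.1 2.161 -3.728
v 0.616 3.03 -2.462
v 1.498 2.87 -4.785
v 2.014 3.739 -3.519
v 0.586 1.541 -3.501
v 1.102 2.41 -2.235
v 1.984 2.25 -4.558
v 2.5 3.119 -3.292
v -0.627 -1.983 -0.89
v -0.284 -2.399 -0.036
v -1.516 -3.321 -1.184
v -1.173 -3.737 -0.33
v -1.801 -2.947 -0.291
v -1.251 -2.12 -0.109
v -0.549 -3.6 -1.111
v 0.001 -2.773 -0.929
v -0.236 -3.398 -0.173
v -1.01 -2.994 0.334
v -0.79 -2.726 -1.554
v -1.564 -2.322 -1.047
f 2 4 1
f 5 2 1
f 1 4 3
f 3 5 1
f 2 8 4
f 6 2 5
f 6 8 2
f 4 8 3
f 7 5 3
f 3 8 7
f 7 6 5
f 8 6 7
f 10 9 12
f 10 12 11
f 12 9 13
f 12 13 11
f 13 9 14
f 13 14 11
f 14 9 15
f 14 15 11
f 15 9 16
f 15 16 11
f 16 9 17
f 16 17 11
f 17 9 18
f 17 18 11
f 18 9 19
f 18 19 11
f 19 9 20
f 19 20 11
f 20 9 21
f 20 21 11
f 21 9 22
f 21 22 11
f 22 9 10
f 22 10 11
f 24 23 27
f 24 27 25
f 25 27 28
f 25 28 26
f 27 23 29
f 27 29 28
f 28 29 30
f 28 30 26
f 29 23 31
f 29 31 30
f 30 31 32
f 30 32 26
f 31 23 33
f 31 33 32
f 32 33 34
f 32 34 26
f 33 23 35
f 33 35 34
f 34 35 36
f 34 36 26
f 35 23 37
f 35 37 36
f 36 37 38
f 36 38 26
f 37 23 39
f 37 39 38
f 38 39 40
f 38 40 26
f 39 23 41
f 39 41 40
f 40 41 42
f 40 42 26
f 41 23 24
f 41 24 42
f 42 24 25
f 42 25 26
f 44 46 43
f 47 44 43
f 43 46 45
f 45 47 43
f 44 50 46
f 48 44 47
f 48 50 44
f 46 50 45
f 49 47 45
f 45 50 49
f 49 48 47
f 50 48 49
f 51 62 56
f 51 56 52
f 51 52 58
f 51 58 61
f 51 61 62
f 52 56 60
f 56 62 55
f 62 61 53
f 61 58 57
f 58 52 59
f 54 60 55
f 54 55 53
f 54 53 57
f 54 57 59
f 54 59 60
f 55 60 56
f 53 55 62
f 57 53 61
f 59 57 58
f 60 59 52



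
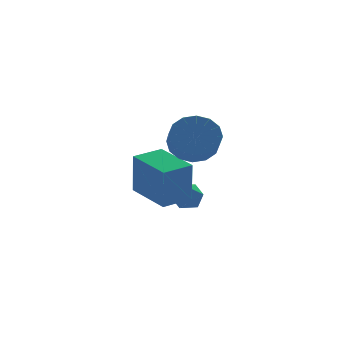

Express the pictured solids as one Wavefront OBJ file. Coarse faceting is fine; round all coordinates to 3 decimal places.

v -1.327 3.689 -1.702
v -0.724 3.552 -1.247
v -2.076 3.148 -0.873
v -1.473 3.011 -0.418
v -1.718 3.73 -0.524
v -1.255 4.065 -1.037
v -1.545 2.635 -1.083
v -1.082 2.97 -1.596
v -0.859 2.901 -0.864
v -0.966 3.578 -0.519
v -1.834 3.122 -1.601
v -1.941 3.799 -1.256
v -2.604 -0.525 3.505
v -1.61 -0.498 3.841
v -1.821 -1.328 4.532
v -2.816 -1.355 4.195
v -1.878 -0.157 4.168
v -2.09 -0.987 4.859
v -2.341 0.085 4.318
v -2.553 -0.745 5.008
v -2.875 0.164 4.249
v -3.086 -0.666 4.94
v -3.336 0.058 3.981
v -3.547 -0.771 4.672
v -3.601 -0.204 3.586
v -3.812 -1.033 4.277
v -3.599 -0.552 3.168
v -3.81 -1.382 3.859
v -3.33 -0.893 2.841
v -3.542 -1.723 3.532
v -2.867 -1.135 2.692
v -3.079 -1.965 3.382
v -2.334 -1.214 2.76
v -2.545 -2.044 3.451
v -1.873 -1.109 3.028
v -2.084 -1.938 3.719
v -1.608 -0.847 3.423
v -1.819 -1.676 4.114
v -4.144 -1.338 0.53
v -4.22 -1.614 2.469
v -4.715 0.624 0.786
v -4.791 0.349 2.726
v -2.829 -0.969 0.634
v -2.905 -1.244 2.574
v -3.4 0.994 0.891
v -3.476 0.718 2.83
f 1 12 6
f 1 6 2
f 1 2 8
f 1 8 11
f 1 11 12
f 2 6 10
f 6 12 5
f 12 11 3
f 11 8 7
f 8 2 9
f 4 10 5
f 4 5 3
f 4 3 7
f 4 7 9
f 4 9 10
f 5 10 6
f 3 5 12
f 7 3 11
f 9 7 8
f 10 9 2
f 14 13 17
f 14 17 15
f 15 17 18
f 15 18 16
f 17 13 19
f 17 19 18
f 18 19 20
f 18 20 16
f 19 13 21
f 19 21 20
f 20 21 22
f 20 22 16
f 21 13 23
f 21 23 22
f 22 23 24
f 22 24 16
f 23 13 25
f 23 25 24
f 24 25 26
f 24 26 16
f 25 13 27
f 25 27 26
f 26 27 28
f 26 28 16
f 27 13 29
f 27 29 28
f 28 29 30
f 28 30 16
f 29 13 31
f 29 31 30
f 30 31 32
f 30 32 16
f 31 13 33
f 31 33 32
f 32 33 34
f 32 34 16
f 33 13 35
f 33 35 34
f 34 35 36
f 34 36 16
f 35 13 37
f 35 37 36
f 36 37 38
f 36 38 16
f 37 13 14
f 37 14 38
f 38 14 15
f 38 15 16
f 40 42 39
f 43 40 39
f 39 42 41
f 41 43 39
f 40 46 42
f 44 40 43
f 44 46 40
f 42 46 41
f 45 43 41
f 41 46 45
f 45 44 43
f 46 44 45



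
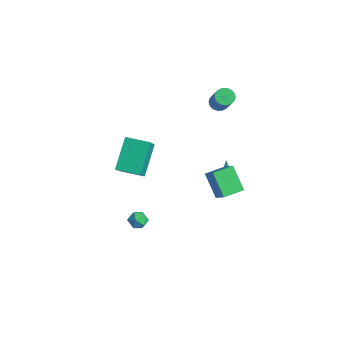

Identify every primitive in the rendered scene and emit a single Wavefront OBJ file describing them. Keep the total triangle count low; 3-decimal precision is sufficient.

v 2.85 1.907 -3.315
v 1.62 2.014 -2.019
v 3.02 3.245 -3.265
v 1.789 3.352 -1.969
v 3.831 1.748 -2.371
v 2.6 1.855 -1.075
v 4 3.086 -2.321
v 2.77 3.193 -1.025
v 0.401 3.906 2.868
v 0.881 3.831 2.5
v 2.04 3.379 4.104
v 1.559 3.454 4.472
v 0.899 4.062 2.552
v 2.057 3.611 4.157
v 0.84 4.27 2.653
v 1.999 3.818 4.257
v 0.715 4.422 2.786
v 1.874 3.971 4.39
v 0.542 4.496 2.932
v 1.701 4.044 4.536
v 0.347 4.48 3.068
v 1.506 4.028 4.672
v 0.161 4.376 3.173
v 1.32 3.925 4.778
v 0.011 4.201 3.232
v 1.17 3.749 4.837
v -0.08 3.981 3.236
v 1.079 3.529 4.84
v -0.097 3.749 3.183
v 1.061 3.298 4.788
v -0.039 3.542 3.083
v 1.12 3.09 4.687
v 0.086 3.389 2.95
v 1.245 2.938 4.554
v 0.259 3.316 2.804
v 1.418 2.864 4.408
v 0.454 3.332 2.668
v 1.613 2.88 4.272
v 0.64 3.435 2.562
v 1.799 2.984 4.167
v 0.79 3.611 2.503
v 1.949 3.159 4.108
v 2.899 -5.178 3.52
v 1.99 -3.842 4.998
v 1.912 -4.225 2.052
v 1.003 -2.889 3.53
v 4.017 -4.251 3.37
v 3.108 -2.915 4.848
v 3.03 -3.298 1.902
v 2.121 -1.962 3.38
v 1.67 -3.313 -2.819
v 2.015 -2.936 -3.256
v 2.605 -3.664 -2.384
v 2.95 -3.287 -2.821
v 2.591 -2.993 -2.333
v 2.013 -2.776 -2.602
v 2.607 -3.824 -3.038
v 2.029 -3.607 -3.307
v 2.594 -3.251 -3.391
v 2.584 -2.738 -2.956
v 2.036 -3.862 -2.684
v 2.026 -3.349 -2.249
v 1.291 3.954 -4.426
v 1.594 3.51 -4.368
v 1.029 4.046 -2.334
v 1.765 3.704 -4.355
v 1.827 3.954 -4.359
v 1.767 4.205 -4.377
v 1.597 4.398 -4.407
v 1.358 4.489 -4.441
v 1.103 4.458 -4.472
v 0.892 4.311 -4.492
v 0.771 4.082 -4.497
v 0.77 3.824 -4.485
v 0.889 3.595 -4.46
v 1.099 3.449 -4.427
v 1.354 3.418 -4.394
f 2 4 1
f 5 2 1
f 1 4 3
f 3 5 1
f 2 8 4
f 6 2 5
f 6 8 2
f 4 8 3
f 7 5 3
f 3 8 7
f 7 6 5
f 8 6 7
f 10 9 13
f 10 13 11
f 11 13 14
f 11 14 12
f 13 9 15
f 13 15 14
f 14 15 16
f 14 16 12
f 15 9 17
f 15 17 16
f 16 17 18
f 16 18 12
f 17 9 19
f 17 19 18
f 18 19 20
f 18 20 12
f 19 9 21
f 19 21 20
f 20 21 22
f 20 22 12
f 21 9 23
f 21 23 22
f 22 23 24
f 22 24 12
f 23 9 25
f 23 25 24
f 24 25 26
f 24 26 12
f 25 9 27
f 25 27 26
f 26 27 28
f 26 28 12
f 27 9 29
f 27 29 28
f 28 29 30
f 28 30 12
f 29 9 31
f 29 31 30
f 30 31 32
f 30 32 12
f 31 9 33
f 31 33 32
f 32 33 34
f 32 34 12
f 33 9 35
f 33 35 34
f 34 35 36
f 34 36 12
f 35 9 37
f 35 37 36
f 36 37 38
f 36 38 12
f 37 9 39
f 37 39 38
f 38 39 40
f 38 40 12
f 39 9 41
f 39 41 40
f 40 41 42
f 40 42 12
f 41 9 10
f 41 10 42
f 42 10 11
f 42 11 12
f 44 46 43
f 47 44 43
f 43 46 45
f 45 47 43
f 44 50 46
f 48 44 47
f 48 50 44
f 46 50 45
f 49 47 45
f 45 50 49
f 49 48 47
f 50 48 49
f 51 62 56
f 51 56 52
f 51 52 58
f 51 58 61
f 51 61 62
f 52 56 60
f 56 62 55
f 62 61 53
f 61 58 57
f 58 52 59
f 54 60 55
f 54 55 53
f 54 53 57
f 54 57 59
f 54 59 60
f 55 60 56
f 53 55 62
f 57 53 61
f 59 57 58
f 60 59 52
f 64 63 66
f 64 66 65
f 66 63 67
f 66 67 65
f 67 63 68
f 67 68 65
f 68 63 69
f 68 69 65
f 69 63 70
f 69 70 65
f 70 63 71
f 70 71 65
f 71 63 72
f 71 72 65
f 72 63 73
f 72 73 65
f 73 63 74
f 73 74 65
f 74 63 75
f 74 75 65
f 75 63 76
f 75 76 65
f 76 63 77
f 76 77 65
f 77 63 64
f 77 64 65



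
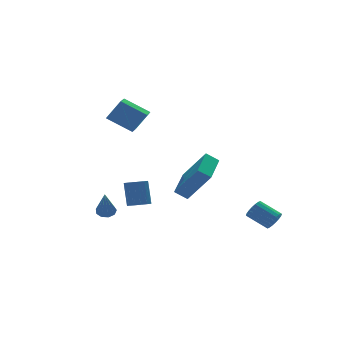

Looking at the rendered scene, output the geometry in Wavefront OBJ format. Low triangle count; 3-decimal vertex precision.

v -2.443 3.88 -4.727
v -2.199 4.259 -4.429
v -2.917 2.98 -3.193
v -2.553 4.35 -4.485
v -2.855 4.221 -4.654
v -2.964 3.932 -4.857
v -2.829 3.619 -4.999
v -2.514 3.428 -5.014
v -2.165 3.448 -4.894
v -1.946 3.67 -4.696
v -1.96 3.99 -4.512
v -2.789 3.007 2.019
v -2.125 2.711 3.145
v -2.191 3.86 1.89
v -1.527 3.565 3.016
v -1.753 2.155 1.184
v -1.089 1.86 2.31
v -1.155 3.009 1.055
v -0.491 2.713 2.181
v 3.441 -2.997 -4.064
v 3.906 -2.917 -3.711
v 3.265 -1.963 -3.083
v 2.799 -2.043 -3.436
v 3.955 -2.753 -3.91
v 3.314 -1.799 -3.282
v 3.902 -2.637 -4.14
v 3.261 -1.683 -3.512
v 3.758 -2.593 -4.354
v 3.116 -1.639 -3.726
v 3.55 -2.629 -4.512
v 2.909 -1.675 -3.884
v 3.321 -2.737 -4.58
v 2.68 -1.783 -3.952
v 3.116 -2.898 -4.547
v 2.475 -1.943 -3.918
v 2.975 -3.077 -4.417
v 2.334 -2.123 -3.789
v 2.926 -3.241 -4.218
v 2.285 -2.287 -3.59
v 2.979 -3.357 -3.988
v 2.338 -2.403 -3.36
v 3.124 -3.401 -3.774
v 2.482 -2.447 -3.146
v 3.331 -3.365 -3.616
v 2.69 -2.411 -2.988
v 3.56 -3.257 -3.548
v 2.919 -2.303 -2.92
v 3.765 -3.097 -3.582
v 3.124 -2.142 -2.953
v 1.124 1.757 -3.792
v 0.54 2.105 -3.315
v 2.471 3.415 -3.356
v 1.887 3.763 -2.879
v 1.893 0.677 -2.061
v 1.309 1.025 -1.584
v 3.24 2.335 -1.625
v 2.656 2.683 -1.148
v -3.757 -2.738 -1.778
v -3.292 -3.07 -1.677
v -3.219 -2.575 -0.381
v -3.683 -2.242 -0.482
v -3.179 -2.786 -1.792
v -3.106 -2.291 -0.496
v -3.249 -2.487 -1.903
v -3.176 -1.992 -0.606
v -3.48 -2.267 -1.974
v -3.407 -1.772 -0.677
v -3.799 -2.197 -1.983
v -3.726 -1.701 -0.686
v -4.104 -2.298 -1.927
v -4.031 -1.803 -0.63
v -4.299 -2.539 -1.824
v -4.226 -2.044 -0.527
v -4.322 -2.843 -1.706
v -4.249 -2.348 -0.41
v -4.165 -3.114 -1.612
v -4.092 -2.618 -0.315
v -3.879 -3.265 -1.57
v -3.806 -2.77 -0.273
v -3.553 -3.249 -1.594
v -3.48 -2.754 -0.298
f 2 1 4
f 2 4 3
f 4 1 5
f 4 5 3
f 5 1 6
f 5 6 3
f 6 1 7
f 6 7 3
f 7 1 8
f 7 8 3
f 8 1 9
f 8 9 3
f 9 1 10
f 9 10 3
f 10 1 11
f 10 11 3
f 11 1 2
f 11 2 3
f 13 15 12
f 16 13 12
f 12 15 14
f 14 16 12
f 13 19 15
f 17 13 16
f 17 19 13
f 15 19 14
f 18 16 14
f 14 19 18
f 18 17 16
f 19 17 18
f 21 20 24
f 21 24 22
f 22 24 25
f 22 25 23
f 24 20 26
f 24 26 25
f 25 26 27
f 25 27 23
f 26 20 28
f 26 28 27
f 27 28 29
f 27 29 23
f 28 20 30
f 28 30 29
f 29 30 31
f 29 31 23
f 30 20 32
f 30 32 31
f 31 32 33
f 31 33 23
f 32 20 34
f 32 34 33
f 33 34 35
f 33 35 23
f 34 20 36
f 34 36 35
f 35 36 37
f 35 37 23
f 36 20 38
f 36 38 37
f 37 38 39
f 37 39 23
f 38 20 40
f 38 40 39
f 39 40 41
f 39 41 23
f 40 20 42
f 40 42 41
f 41 42 43
f 41 43 23
f 42 20 44
f 42 44 43
f 43 44 45
f 43 45 23
f 44 20 46
f 44 46 45
f 45 46 47
f 45 47 23
f 46 20 48
f 46 48 47
f 47 48 49
f 47 49 23
f 48 20 21
f 48 21 49
f 49 21 22
f 49 22 23
f 51 53 50
f 54 51 50
f 50 53 52
f 52 54 50
f 51 57 53
f 55 51 54
f 55 57 51
f 53 57 52
f 56 54 52
f 52 57 56
f 56 55 54
f 57 55 56
f 59 58 62
f 59 62 60
f 60 62 63
f 60 63 61
f 62 58 64
f 62 64 63
f 63 64 65
f 63 65 61
f 64 58 66
f 64 66 65
f 65 66 67
f 65 67 61
f 66 58 68
f 66 68 67
f 67 68 69
f 67 69 61
f 68 58 70
f 68 70 69
f 69 70 71
f 69 71 61
f 70 58 72
f 70 72 71
f 71 72 73
f 71 73 61
f 72 58 74
f 72 74 73
f 73 74 75
f 73 75 61
f 74 58 76
f 74 76 75
f 75 76 77
f 75 77 61
f 76 58 78
f 76 78 77
f 77 78 79
f 77 79 61
f 78 58 80
f 78 80 79
f 79 80 81
f 79 81 61
f 80 58 59
f 80 59 81
f 81 59 60
f 81 60 61



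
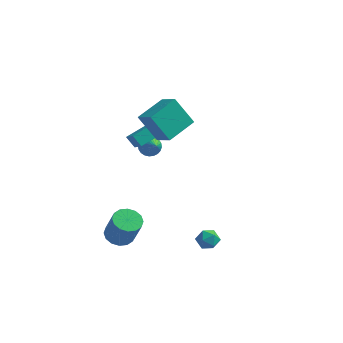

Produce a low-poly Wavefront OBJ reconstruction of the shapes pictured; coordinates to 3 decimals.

v -2.974 4.278 -1.333
v -2.364 4.502 -1.727
v -2.186 3.442 -0.587
v -2.365 4.699 -1.505
v -2.459 4.832 -1.257
v -2.631 4.88 -1.02
v -2.856 4.837 -0.831
v -3.098 4.709 -0.719
v -3.322 4.515 -0.7
v -3.493 4.285 -0.777
v -3.584 4.054 -0.939
v -3.583 3.857 -1.161
v -3.489 3.725 -1.409
v -3.317 3.676 -1.645
v -3.093 3.719 -1.834
v -2.85 3.848 -1.947
v -2.627 4.041 -1.966
v -2.456 4.271 -1.889
v -3.663 2.276 0.594
v -2.915 1.548 1.352
v -2.921 3.501 1.04
v -2.173 2.773 1.798
v -3.067 2.167 -0.098
v -2.319 1.439 0.66
v -2.325 3.392 0.348
v -1.577 2.664 1.106
v -1.997 -2.709 -4.315
v -1.489 -1.929 -4.336
v -0.736 -2.372 -2.525
v -1.243 -3.151 -2.505
v -1.906 -1.802 -4.131
v -1.153 -2.244 -2.321
v -2.347 -1.917 -3.976
v -1.594 -2.359 -2.166
v -2.694 -2.244 -3.912
v -1.941 -2.687 -2.101
v -2.854 -2.696 -3.955
v -2.101 -3.139 -2.145
v -2.784 -3.152 -4.096
v -2.031 -3.594 -2.285
v -2.504 -3.488 -4.295
v -1.751 -3.931 -2.484
v -2.087 -3.616 -4.499
v -1.334 -4.058 -2.689
v -1.646 -3.501 -4.654
v -0.893 -3.943 -2.844
v -1.299 -3.173 -4.719
v -0.546 -3.616 -2.908
v -1.139 -2.721 -4.675
v -0.386 -3.164 -2.865
v -1.209 -2.266 -4.535
v -0.456 -2.708 -2.724
v 3.749 -2.346 -2.545
v 4.285 -2.654 -2.999
v 2.935 -3.206 -2.921
v 3.471 -3.514 -3.375
v 3.538 -3.568 -2.612
v 4.041 -3.036 -2.38
v 3.179 -2.824 -3.54
v 3.682 -2.292 -3.308
v 3.933 -2.949 -3.614
v 4.154 -3.409 -3.041
v 3.066 -2.451 -2.879
v 3.287 -2.911 -2.306
v -2.158 0.583 3.772
v -1.076 -0.09 4.463
v -1.392 2.441 4.38
v -0.31 1.768 5.071
v -0.99 0.672 2.029
v 0.092 -0.001 2.72
v -0.224 2.53 2.637
v 0.858 1.857 3.328
f 2 1 4
f 2 4 3
f 4 1 5
f 4 5 3
f 5 1 6
f 5 6 3
f 6 1 7
f 6 7 3
f 7 1 8
f 7 8 3
f 8 1 9
f 8 9 3
f 9 1 10
f 9 10 3
f 10 1 11
f 10 11 3
f 11 1 12
f 11 12 3
f 12 1 13
f 12 13 3
f 13 1 14
f 13 14 3
f 14 1 15
f 14 15 3
f 15 1 16
f 15 16 3
f 16 1 17
f 16 17 3
f 17 1 18
f 17 18 3
f 18 1 2
f 18 2 3
f 20 22 19
f 23 20 19
f 19 22 21
f 21 23 19
f 20 26 22
f 24 20 23
f 24 26 20
f 22 26 21
f 25 23 21
f 21 26 25
f 25 24 23
f 26 24 25
f 28 27 31
f 28 31 29
f 29 31 32
f 29 32 30
f 31 27 33
f 31 33 32
f 32 33 34
f 32 34 30
f 33 27 35
f 33 35 34
f 34 35 36
f 34 36 30
f 35 27 37
f 35 37 36
f 36 37 38
f 36 38 30
f 37 27 39
f 37 39 38
f 38 39 40
f 38 40 30
f 39 27 41
f 39 41 40
f 40 41 42
f 40 42 30
f 41 27 43
f 41 43 42
f 42 43 44
f 42 44 30
f 43 27 45
f 43 45 44
f 44 45 46
f 44 46 30
f 45 27 47
f 45 47 46
f 46 47 48
f 46 48 30
f 47 27 49
f 47 49 48
f 48 49 50
f 48 50 30
f 49 27 51
f 49 51 50
f 50 51 52
f 50 52 30
f 51 27 28
f 51 28 52
f 52 28 29
f 52 29 30
f 53 64 58
f 53 58 54
f 53 54 60
f 53 60 63
f 53 63 64
f 54 58 62
f 58 64 57
f 64 63 55
f 63 60 59
f 60 54 61
f 56 62 57
f 56 57 55
f 56 55 59
f 56 59 61
f 56 61 62
f 57 62 58
f 55 57 64
f 59 55 63
f 61 59 60
f 62 61 54
f 66 68 65
f 69 66 65
f 65 68 67
f 67 69 65
f 66 72 68
f 70 66 69
f 70 72 66
f 68 72 67
f 71 69 67
f 67 72 71
f 71 70 69
f 72 70 71



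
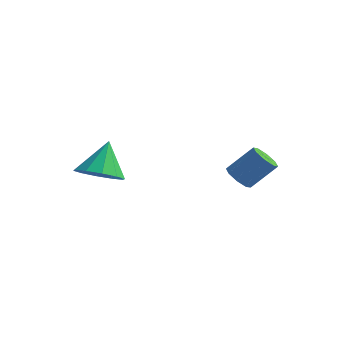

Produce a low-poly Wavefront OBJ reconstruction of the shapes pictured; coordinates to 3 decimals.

v -3.431 -2.685 -2.424
v -2.388 -2.353 -2.533
v -3.589 -1.695 -0.916
v -2.785 -1.911 -2.864
v -3.428 -1.765 -3.027
v -4.073 -1.97 -2.96
v -4.472 -2.448 -2.688
v -4.474 -3.016 -2.315
v -4.078 -3.458 -1.984
v -3.434 -3.604 -1.821
v -2.79 -3.399 -1.888
v -2.39 -2.921 -2.16
v 0.953 1.082 -3.04
v 1.472 1.206 -3.508
v 2.346 1.923 -2.348
v 1.827 1.798 -1.88
v 1.11 1.611 -3.486
v 1.984 2.328 -2.326
v 0.656 1.706 -3.202
v 1.531 2.423 -2.042
v 0.376 1.435 -2.824
v 1.25 2.152 -1.664
v 0.434 0.957 -2.572
v 1.308 1.674 -1.412
v 0.796 0.552 -2.594
v 1.67 1.269 -1.434
v 1.249 0.457 -2.878
v 2.124 1.174 -1.718
v 1.53 0.728 -3.256
v 2.404 1.445 -2.096
f 2 1 4
f 2 4 3
f 4 1 5
f 4 5 3
f 5 1 6
f 5 6 3
f 6 1 7
f 6 7 3
f 7 1 8
f 7 8 3
f 8 1 9
f 8 9 3
f 9 1 10
f 9 10 3
f 10 1 11
f 10 11 3
f 11 1 12
f 11 12 3
f 12 1 2
f 12 2 3
f 14 13 17
f 14 17 15
f 15 17 18
f 15 18 16
f 17 13 19
f 17 19 18
f 18 19 20
f 18 20 16
f 19 13 21
f 19 21 20
f 20 21 22
f 20 22 16
f 21 13 23
f 21 23 22
f 22 23 24
f 22 24 16
f 23 13 25
f 23 25 24
f 24 25 26
f 24 26 16
f 25 13 27
f 25 27 26
f 26 27 28
f 26 28 16
f 27 13 29
f 27 29 28
f 28 29 30
f 28 30 16
f 29 13 14
f 29 14 30
f 30 14 15
f 30 15 16



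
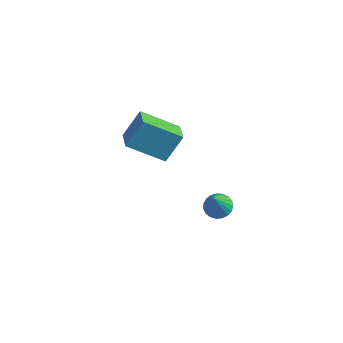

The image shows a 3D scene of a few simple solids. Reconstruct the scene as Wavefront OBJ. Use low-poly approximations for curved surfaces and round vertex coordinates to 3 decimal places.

v 1.97 -2.873 2.742
v 0.595 -3.666 3.673
v 2.31 -2.121 3.886
v 0.935 -2.914 4.816
v 2.645 -3.666 3.064
v 1.27 -4.459 3.994
v 2.985 -2.914 4.207
v 1.61 -3.707 5.138
v 3.773 -1.452 -1.34
v 4.336 -1.18 -1.262
v 3.947 -2.208 0.06
v 4.175 -1.006 -1.149
v 3.945 -0.91 -1.069
v 3.686 -0.908 -1.035
v 3.441 -0.999 -1.054
v 3.254 -1.169 -1.123
v 3.156 -1.388 -1.229
v 3.166 -1.618 -1.354
v 3.28 -1.819 -1.477
v 3.479 -1.957 -1.576
v 3.73 -2.007 -1.634
v 3.988 -1.962 -1.642
v 4.208 -1.828 -1.597
v 4.354 -1.629 -1.508
v 4.399 -1.4 -1.389
f 2 4 1
f 5 2 1
f 1 4 3
f 3 5 1
f 2 8 4
f 6 2 5
f 6 8 2
f 4 8 3
f 7 5 3
f 3 8 7
f 7 6 5
f 8 6 7
f 10 9 12
f 10 12 11
f 12 9 13
f 12 13 11
f 13 9 14
f 13 14 11
f 14 9 15
f 14 15 11
f 15 9 16
f 15 16 11
f 16 9 17
f 16 17 11
f 17 9 18
f 17 18 11
f 18 9 19
f 18 19 11
f 19 9 20
f 19 20 11
f 20 9 21
f 20 21 11
f 21 9 22
f 21 22 11
f 22 9 23
f 22 23 11
f 23 9 24
f 23 24 11
f 24 9 25
f 24 25 11
f 25 9 10
f 25 10 11



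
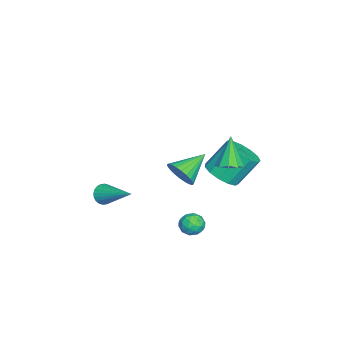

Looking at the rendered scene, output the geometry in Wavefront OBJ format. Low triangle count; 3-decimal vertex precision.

v 0.984 -3.695 -2.231
v 1.343 -3.655 -2.685
v 1.956 -2.185 -1.329
v 1.178 -3.513 -2.746
v 0.984 -3.398 -2.729
v 0.789 -3.328 -2.636
v 0.625 -3.315 -2.481
v 0.515 -3.359 -2.288
v 0.476 -3.454 -2.087
v 0.515 -3.587 -1.907
v 0.625 -3.735 -1.777
v 0.79 -3.878 -1.716
v 0.984 -3.993 -1.733
v 1.178 -4.062 -1.826
v 1.343 -4.076 -1.981
v 1.453 -4.032 -2.173
v 1.491 -3.936 -2.375
v 1.453 -3.804 -2.554
v -2.826 0.966 -2.797
v -2.308 1.723 -3.112
v -2.816 2.651 -1.718
v -3.334 1.894 -1.403
v -2.807 1.777 -3.33
v -3.315 2.704 -1.935
v -3.312 1.573 -3.378
v -3.82 2.5 -1.983
v -3.662 1.176 -3.241
v -4.17 2.104 -1.847
v -3.747 0.713 -2.964
v -4.255 1.641 -1.57
v -3.54 0.33 -2.634
v -4.048 1.258 -1.24
v -3.106 0.149 -2.355
v -3.614 1.077 -0.961
v -2.583 0.228 -2.217
v -3.091 1.155 -0.823
v -2.137 0.541 -2.263
v -2.645 1.468 -0.869
v -1.91 0.989 -2.478
v -2.418 1.916 -1.084
v -1.974 1.43 -2.795
v -2.482 2.357 -1.401
v 1.435 -0.098 -0.083
v 1.952 0.068 0.504
v 0.325 0.798 0.643
v 2.01 0.301 0.305
v 1.98 0.473 0.046
v 1.867 0.559 -0.232
v 1.688 0.544 -0.487
v 1.471 0.432 -0.681
v 1.248 0.239 -0.784
v 1.054 -0.005 -0.78
v 0.917 -0.264 -0.67
v 0.86 -0.497 -0.47
v 0.89 -0.669 -0.212
v 1.003 -0.754 0.066
v 1.181 -0.74 0.322
v 1.399 -0.627 0.516
v 1.622 -0.434 0.619
v 1.816 -0.19 0.615
v 0.197 1.889 -0.049
v 0.642 2.35 0.147
v -0.397 1.811 1.489
v 0.256 2.554 0.008
v -0.158 2.447 -0.157
v -0.406 2.079 -0.272
v -0.371 1.622 -0.282
v -0.071 1.29 -0.183
v 0.354 1.239 -0.021
v 0.706 1.491 0.128
v 0.82 1.931 0.194
v 2.797 1.296 -2.373
v 3.209 0.923 -2.075
v 2.251 0.477 -2.645
v 2.663 0.104 -2.347
v 2.288 0.487 -2.015
v 2.625 0.993 -1.847
v 2.835 0.407 -2.873
v 3.172 0.913 -2.705
v 3.233 0.373 -2.384
v 2.894 0.423 -1.854
v 2.566 0.977 -2.866
v 2.227 1.027 -2.336
v 3.051 1.181 -2.201
v 2.409 0.219 -2.519
v 2.189 0.444 -2.324
v 2.431 0.225 -2.149
v 2.708 1.223 -2.067
v 2.95 1.003 -1.891
v 2.408 0.747 -1.856
v 2.51 0.397 -2.829
v 2.752 0.177 -2.653
v 3.029 1.175 -2.571
v 3.271 0.956 -2.396
v 3.052 0.653 -2.864
v 3.307 0.639 -2.207
v 2.986 0.157 -2.366
v 3.087 0.335 -2.675
v 3.285 0.633 -2.577
v 3.108 0.668 -1.895
v 2.787 0.187 -2.055
v 2.567 0.412 -1.86
v 2.765 0.71 -1.761
v 3.122 0.345 -2.077
v 2.673 1.213 -2.665
v 2.352 0.732 -2.825
v 2.695 0.69 -2.959
v 2.893 0.988 -2.86
v 2.474 1.243 -2.354
v 2.153 0.761 -2.513
v 2.175 0.767 -2.143
v 2.373 1.065 -2.045
v 2.338 1.055 -2.643
f 2 1 4
f 2 4 3
f 4 1 5
f 4 5 3
f 5 1 6
f 5 6 3
f 6 1 7
f 6 7 3
f 7 1 8
f 7 8 3
f 8 1 9
f 8 9 3
f 9 1 10
f 9 10 3
f 10 1 11
f 10 11 3
f 11 1 12
f 11 12 3
f 12 1 13
f 12 13 3
f 13 1 14
f 13 14 3
f 14 1 15
f 14 15 3
f 15 1 16
f 15 16 3
f 16 1 17
f 16 17 3
f 17 1 18
f 17 18 3
f 18 1 2
f 18 2 3
f 20 19 23
f 20 23 21
f 21 23 24
f 21 24 22
f 23 19 25
f 23 25 24
f 24 25 26
f 24 26 22
f 25 19 27
f 25 27 26
f 26 27 28
f 26 28 22
f 27 19 29
f 27 29 28
f 28 29 30
f 28 30 22
f 29 19 31
f 29 31 30
f 30 31 32
f 30 32 22
f 31 19 33
f 31 33 32
f 32 33 34
f 32 34 22
f 33 19 35
f 33 35 34
f 34 35 36
f 34 36 22
f 35 19 37
f 35 37 36
f 36 37 38
f 36 38 22
f 37 19 39
f 37 39 38
f 38 39 40
f 38 40 22
f 39 19 41
f 39 41 40
f 40 41 42
f 40 42 22
f 41 19 20
f 41 20 42
f 42 20 21
f 42 21 22
f 44 43 46
f 44 46 45
f 46 43 47
f 46 47 45
f 47 43 48
f 47 48 45
f 48 43 49
f 48 49 45
f 49 43 50
f 49 50 45
f 50 43 51
f 50 51 45
f 51 43 52
f 51 52 45
f 52 43 53
f 52 53 45
f 53 43 54
f 53 54 45
f 54 43 55
f 54 55 45
f 55 43 56
f 55 56 45
f 56 43 57
f 56 57 45
f 57 43 58
f 57 58 45
f 58 43 59
f 58 59 45
f 59 43 60
f 59 60 45
f 60 43 44
f 60 44 45
f 62 61 64
f 62 64 63
f 64 61 65
f 64 65 63
f 65 61 66
f 65 66 63
f 66 61 67
f 66 67 63
f 67 61 68
f 67 68 63
f 68 61 69
f 68 69 63
f 69 61 70
f 69 70 63
f 70 61 71
f 70 71 63
f 71 61 62
f 71 62 63
f 72 109 88
f 109 83 112
f 88 112 77
f 109 112 88
f 72 88 84
f 88 77 89
f 84 89 73
f 88 89 84
f 72 84 93
f 84 73 94
f 93 94 79
f 84 94 93
f 72 93 105
f 93 79 108
f 105 108 82
f 93 108 105
f 72 105 109
f 105 82 113
f 109 113 83
f 105 113 109
f 73 89 100
f 89 77 103
f 100 103 81
f 89 103 100
f 77 112 90
f 112 83 111
f 90 111 76
f 112 111 90
f 83 113 110
f 113 82 106
f 110 106 74
f 113 106 110
f 82 108 107
f 108 79 95
f 107 95 78
f 108 95 107
f 79 94 99
f 94 73 96
f 99 96 80
f 94 96 99
f 75 101 87
f 101 81 102
f 87 102 76
f 101 102 87
f 75 87 85
f 87 76 86
f 85 86 74
f 87 86 85
f 75 85 92
f 85 74 91
f 92 91 78
f 85 91 92
f 75 92 97
f 92 78 98
f 97 98 80
f 92 98 97
f 75 97 101
f 97 80 104
f 101 104 81
f 97 104 101
f 76 102 90
f 102 81 103
f 90 103 77
f 102 103 90
f 74 86 110
f 86 76 111
f 110 111 83
f 86 111 110
f 78 91 107
f 91 74 106
f 107 106 82
f 91 106 107
f 80 98 99
f 98 78 95
f 99 95 79
f 98 95 99
f 81 104 100
f 104 80 96
f 100 96 73
f 104 96 100



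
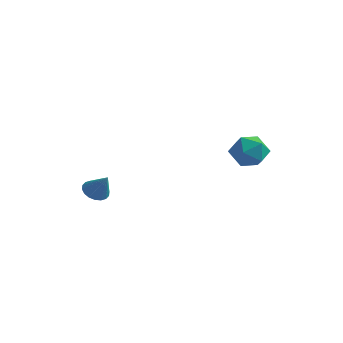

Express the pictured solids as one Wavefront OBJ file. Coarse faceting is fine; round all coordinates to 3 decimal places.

v 3.217 2.218 0.669
v 3.994 2.124 -0.124
v 2.346 0.796 -0.016
v 3.123 0.702 -0.809
v 3.378 0.471 0.251
v 3.917 1.351 0.674
v 2.423 1.569 -0.814
v 2.962 2.449 -0.391
v 3.504 1.723 -1.041
v 4.094 1.044 -0.382
v 2.246 1.876 0.242
v 2.836 1.197 0.901
v -3.598 -2.033 -3.042
v -3.167 -1.457 -3.255
v -2.742 -2.227 -1.838
v -3.399 -1.31 -3.066
v -3.671 -1.306 -2.873
v -3.928 -1.446 -2.712
v -4.12 -1.702 -2.618
v -4.208 -2.023 -2.607
v -4.176 -2.347 -2.682
v -4.029 -2.608 -2.829
v -3.796 -2.755 -3.018
v -3.525 -2.759 -3.212
v -3.267 -2.62 -3.372
v -3.075 -2.363 -3.467
v -2.987 -2.042 -3.477
v -3.02 -1.718 -3.402
f 1 12 6
f 1 6 2
f 1 2 8
f 1 8 11
f 1 11 12
f 2 6 10
f 6 12 5
f 12 11 3
f 11 8 7
f 8 2 9
f 4 10 5
f 4 5 3
f 4 3 7
f 4 7 9
f 4 9 10
f 5 10 6
f 3 5 12
f 7 3 11
f 9 7 8
f 10 9 2
f 14 13 16
f 14 16 15
f 16 13 17
f 16 17 15
f 17 13 18
f 17 18 15
f 18 13 19
f 18 19 15
f 19 13 20
f 19 20 15
f 20 13 21
f 20 21 15
f 21 13 22
f 21 22 15
f 22 13 23
f 22 23 15
f 23 13 24
f 23 24 15
f 24 13 25
f 24 25 15
f 25 13 26
f 25 26 15
f 26 13 27
f 26 27 15
f 27 13 28
f 27 28 15
f 28 13 14
f 28 14 15



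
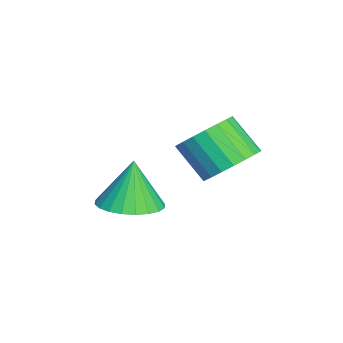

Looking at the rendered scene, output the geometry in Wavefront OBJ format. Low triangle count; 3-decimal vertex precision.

v -1.086 -2.869 -2.67
v -0.397 -3.002 -2.512
v -1.334 -2.791 -1.53
v -0.396 -2.722 -2.531
v -0.5 -2.464 -2.571
v -0.693 -2.268 -2.627
v -0.946 -2.163 -2.689
v -1.221 -2.166 -2.748
v -1.475 -2.276 -2.795
v -1.67 -2.477 -2.824
v -1.776 -2.737 -2.829
v -1.777 -3.017 -2.81
v -1.673 -3.275 -2.77
v -1.48 -3.471 -2.714
v -1.226 -3.575 -2.652
v -0.952 -3.572 -2.593
v -0.698 -3.462 -2.545
v -0.503 -3.262 -2.517
v 0.126 -0.823 -0.756
v 0.499 -1.349 -0.939
v 0.067 -1.903 -0.227
v -0.306 -1.377 -0.044
v 0.66 -1.227 -0.747
v 0.228 -1.782 -0.035
v 0.729 -1.036 -0.556
v 0.297 -1.591 0.155
v 0.693 -0.808 -0.4
v 0.262 -1.363 0.312
v 0.56 -0.583 -0.305
v 0.128 -1.137 0.406
v 0.351 -0.399 -0.289
v -0.08 -0.953 0.423
v 0.104 -0.288 -0.353
v -0.328 -0.842 0.359
v -0.14 -0.27 -0.486
v -0.572 -0.824 0.225
v -0.338 -0.347 -0.667
v -0.769 -0.902 0.045
v -0.455 -0.507 -0.862
v -0.887 -1.061 -0.151
v -0.472 -0.721 -1.04
v -0.904 -1.275 -0.328
v -0.386 -0.953 -1.168
v -0.818 -1.507 -0.456
v -0.211 -1.162 -1.225
v -0.643 -1.717 -0.513
v 0.022 -1.313 -1.201
v -0.41 -1.867 -0.489
v 0.273 -1.379 -1.1
v -0.159 -1.933 -0.388
f 2 1 4
f 2 4 3
f 4 1 5
f 4 5 3
f 5 1 6
f 5 6 3
f 6 1 7
f 6 7 3
f 7 1 8
f 7 8 3
f 8 1 9
f 8 9 3
f 9 1 10
f 9 10 3
f 10 1 11
f 10 11 3
f 11 1 12
f 11 12 3
f 12 1 13
f 12 13 3
f 13 1 14
f 13 14 3
f 14 1 15
f 14 15 3
f 15 1 16
f 15 16 3
f 16 1 17
f 16 17 3
f 17 1 18
f 17 18 3
f 18 1 2
f 18 2 3
f 20 19 23
f 20 23 21
f 21 23 24
f 21 24 22
f 23 19 25
f 23 25 24
f 24 25 26
f 24 26 22
f 25 19 27
f 25 27 26
f 26 27 28
f 26 28 22
f 27 19 29
f 27 29 28
f 28 29 30
f 28 30 22
f 29 19 31
f 29 31 30
f 30 31 32
f 30 32 22
f 31 19 33
f 31 33 32
f 32 33 34
f 32 34 22
f 33 19 35
f 33 35 34
f 34 35 36
f 34 36 22
f 35 19 37
f 35 37 36
f 36 37 38
f 36 38 22
f 37 19 39
f 37 39 38
f 38 39 40
f 38 40 22
f 39 19 41
f 39 41 40
f 40 41 42
f 40 42 22
f 41 19 43
f 41 43 42
f 42 43 44
f 42 44 22
f 43 19 45
f 43 45 44
f 44 45 46
f 44 46 22
f 45 19 47
f 45 47 46
f 46 47 48
f 46 48 22
f 47 19 49
f 47 49 48
f 48 49 50
f 48 50 22
f 49 19 20
f 49 20 50
f 50 20 21
f 50 21 22

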